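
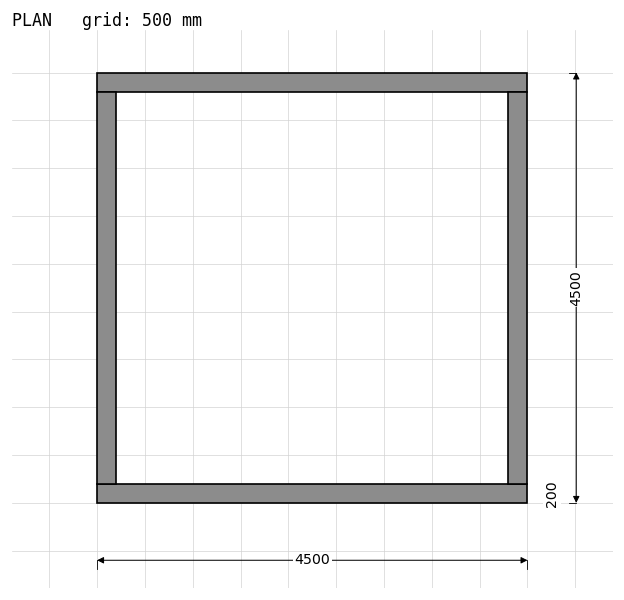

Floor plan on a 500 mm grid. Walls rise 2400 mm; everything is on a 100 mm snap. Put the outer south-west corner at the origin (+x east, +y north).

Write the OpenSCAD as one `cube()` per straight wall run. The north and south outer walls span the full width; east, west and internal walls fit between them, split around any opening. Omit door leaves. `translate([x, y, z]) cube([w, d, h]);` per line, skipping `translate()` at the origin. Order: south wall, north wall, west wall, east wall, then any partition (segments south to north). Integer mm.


cube([4500, 200, 2400]);
translate([0, 4300, 0]) cube([4500, 200, 2400]);
translate([0, 200, 0]) cube([200, 4100, 2400]);
translate([4300, 200, 0]) cube([200, 4100, 2400]);


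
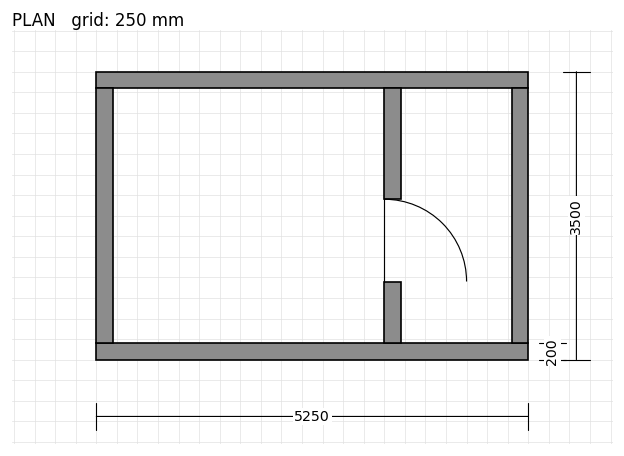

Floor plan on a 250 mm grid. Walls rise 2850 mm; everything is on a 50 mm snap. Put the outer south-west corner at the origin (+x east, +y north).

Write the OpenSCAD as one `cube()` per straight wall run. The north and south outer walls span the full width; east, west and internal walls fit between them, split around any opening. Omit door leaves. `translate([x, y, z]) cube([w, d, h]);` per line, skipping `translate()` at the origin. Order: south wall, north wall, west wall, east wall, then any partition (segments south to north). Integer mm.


cube([5250, 200, 2850]);
translate([0, 3300, 0]) cube([5250, 200, 2850]);
translate([0, 200, 0]) cube([200, 3100, 2850]);
translate([5050, 200, 0]) cube([200, 3100, 2850]);
translate([3500, 200, 0]) cube([200, 750, 2850]);
translate([3500, 1950, 0]) cube([200, 1350, 2850]);


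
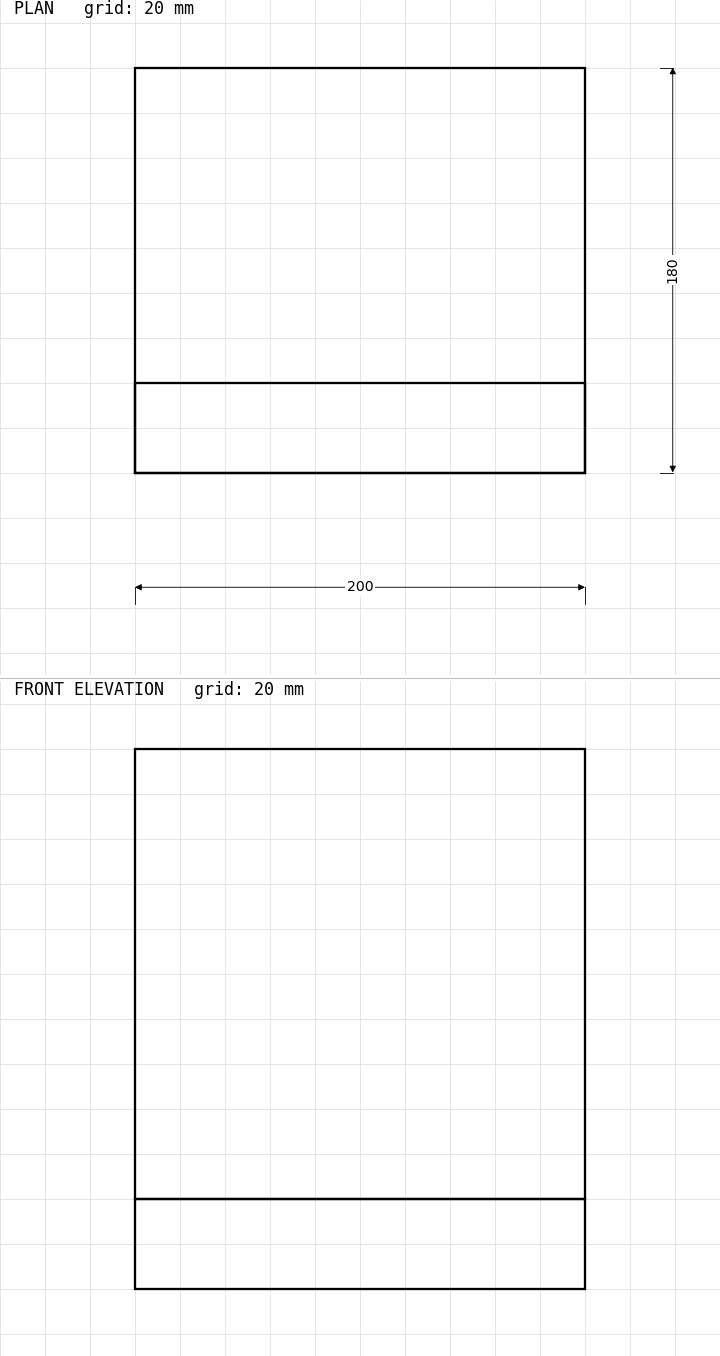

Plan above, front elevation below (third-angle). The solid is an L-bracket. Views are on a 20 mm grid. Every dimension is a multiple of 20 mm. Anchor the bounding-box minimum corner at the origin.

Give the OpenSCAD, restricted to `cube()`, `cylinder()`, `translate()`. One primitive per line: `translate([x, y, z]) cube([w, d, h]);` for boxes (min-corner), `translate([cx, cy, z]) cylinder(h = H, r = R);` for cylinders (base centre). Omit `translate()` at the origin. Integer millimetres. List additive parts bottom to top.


cube([200, 180, 40]);
translate([0, 0, 40]) cube([200, 40, 200]);


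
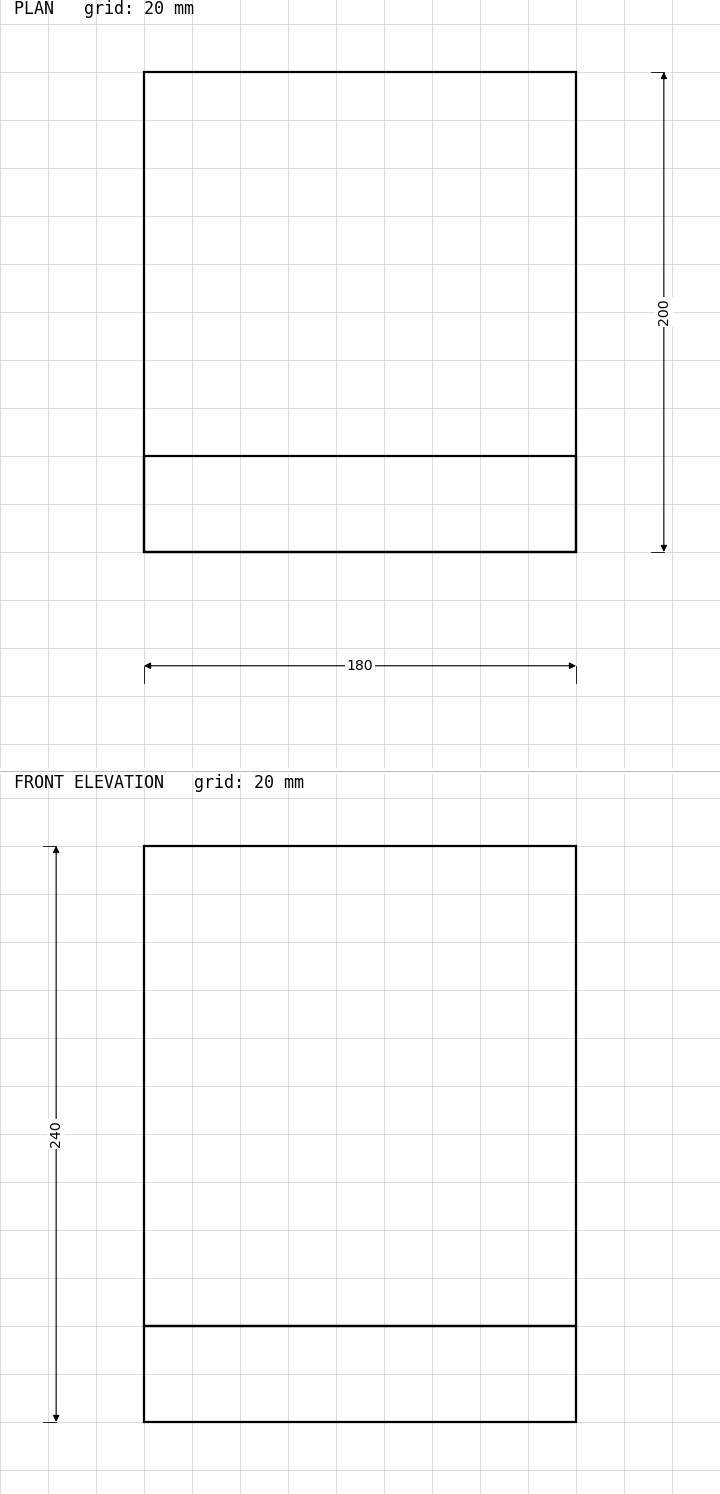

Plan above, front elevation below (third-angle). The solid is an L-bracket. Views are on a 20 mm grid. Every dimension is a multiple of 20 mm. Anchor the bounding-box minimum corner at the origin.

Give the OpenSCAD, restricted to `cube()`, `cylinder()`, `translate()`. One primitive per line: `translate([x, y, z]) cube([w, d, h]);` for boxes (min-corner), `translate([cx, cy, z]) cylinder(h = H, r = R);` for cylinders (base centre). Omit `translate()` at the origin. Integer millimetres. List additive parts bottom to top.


cube([180, 200, 40]);
translate([0, 0, 40]) cube([180, 40, 200]);


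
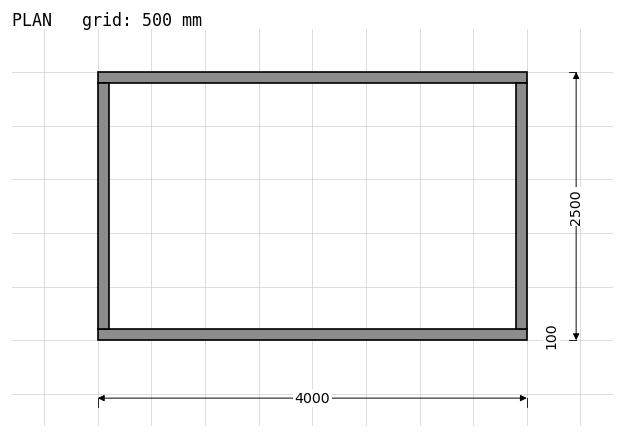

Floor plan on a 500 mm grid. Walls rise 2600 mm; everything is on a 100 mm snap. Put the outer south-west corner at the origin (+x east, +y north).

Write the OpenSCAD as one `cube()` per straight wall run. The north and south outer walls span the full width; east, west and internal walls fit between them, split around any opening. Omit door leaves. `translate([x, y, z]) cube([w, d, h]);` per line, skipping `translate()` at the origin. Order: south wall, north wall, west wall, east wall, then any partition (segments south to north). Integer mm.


cube([4000, 100, 2600]);
translate([0, 2400, 0]) cube([4000, 100, 2600]);
translate([0, 100, 0]) cube([100, 2300, 2600]);
translate([3900, 100, 0]) cube([100, 2300, 2600]);


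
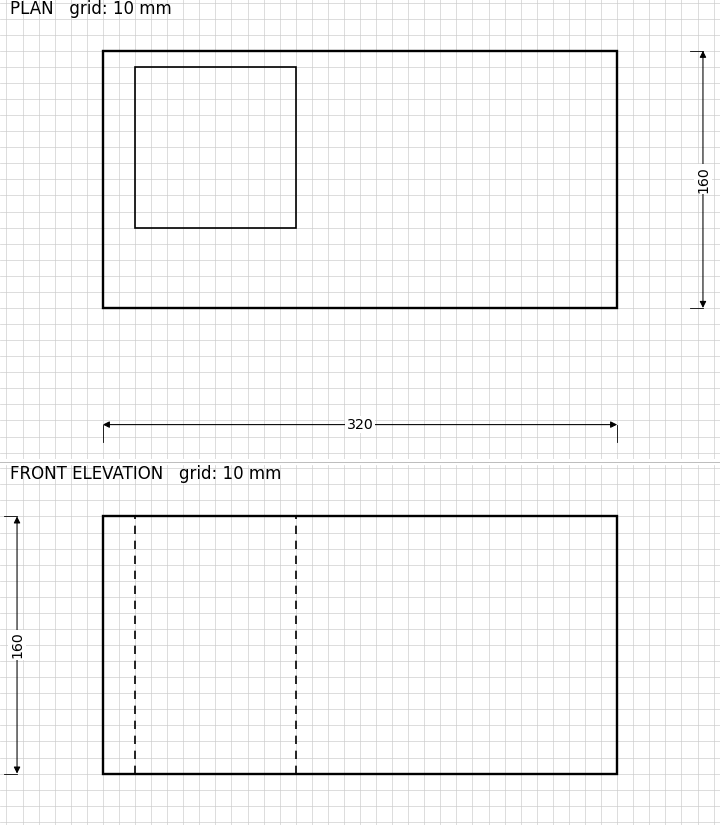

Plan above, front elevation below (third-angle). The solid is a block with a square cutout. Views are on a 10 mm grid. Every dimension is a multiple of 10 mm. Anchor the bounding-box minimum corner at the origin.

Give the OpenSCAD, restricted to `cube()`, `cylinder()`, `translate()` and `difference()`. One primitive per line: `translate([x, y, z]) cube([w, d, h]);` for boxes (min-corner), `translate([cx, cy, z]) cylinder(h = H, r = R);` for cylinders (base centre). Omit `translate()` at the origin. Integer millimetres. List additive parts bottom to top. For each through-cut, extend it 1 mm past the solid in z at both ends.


difference() {
  cube([320, 160, 160]);
  translate([20, 50, -1]) cube([100, 100, 162]);
}


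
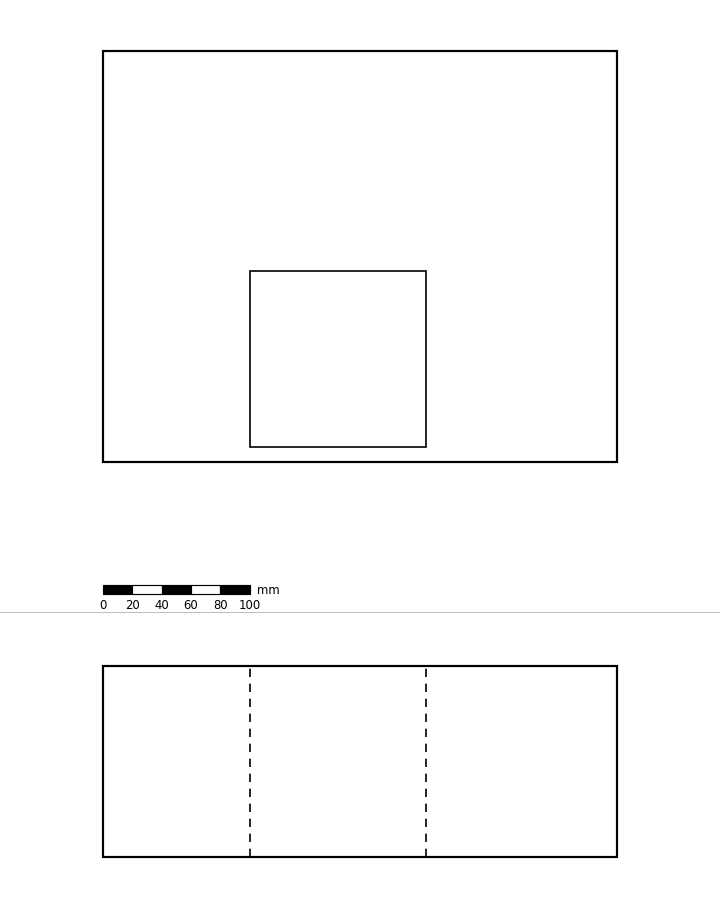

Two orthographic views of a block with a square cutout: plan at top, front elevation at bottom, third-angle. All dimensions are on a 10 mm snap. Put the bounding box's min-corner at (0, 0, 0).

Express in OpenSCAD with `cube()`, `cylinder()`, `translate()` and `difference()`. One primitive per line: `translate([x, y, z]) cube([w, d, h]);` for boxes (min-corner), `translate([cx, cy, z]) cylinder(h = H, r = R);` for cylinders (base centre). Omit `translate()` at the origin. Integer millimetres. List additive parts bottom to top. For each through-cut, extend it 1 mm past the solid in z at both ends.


difference() {
  cube([350, 280, 130]);
  translate([100, 10, -1]) cube([120, 120, 132]);
}


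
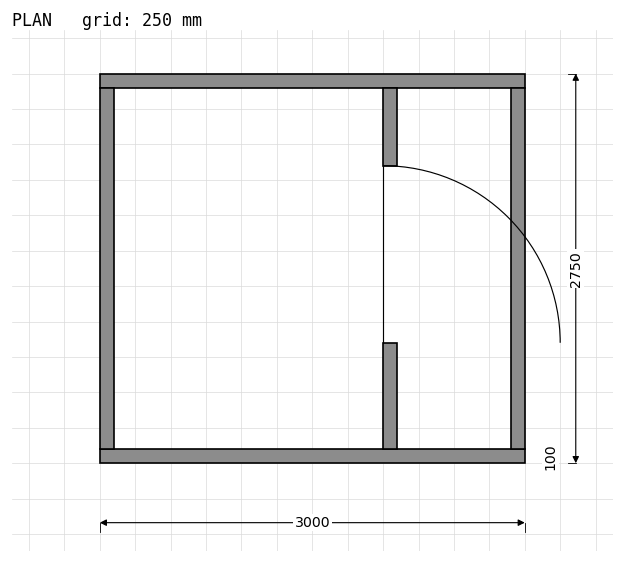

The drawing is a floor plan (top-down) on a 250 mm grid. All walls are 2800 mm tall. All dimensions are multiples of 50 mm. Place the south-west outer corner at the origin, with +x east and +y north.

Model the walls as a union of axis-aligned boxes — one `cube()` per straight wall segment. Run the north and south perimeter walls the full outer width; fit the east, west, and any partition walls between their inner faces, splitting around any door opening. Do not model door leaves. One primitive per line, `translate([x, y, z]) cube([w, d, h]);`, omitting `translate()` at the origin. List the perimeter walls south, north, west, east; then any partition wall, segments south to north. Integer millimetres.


cube([3000, 100, 2800]);
translate([0, 2650, 0]) cube([3000, 100, 2800]);
translate([0, 100, 0]) cube([100, 2550, 2800]);
translate([2900, 100, 0]) cube([100, 2550, 2800]);
translate([2000, 100, 0]) cube([100, 750, 2800]);
translate([2000, 2100, 0]) cube([100, 550, 2800]);


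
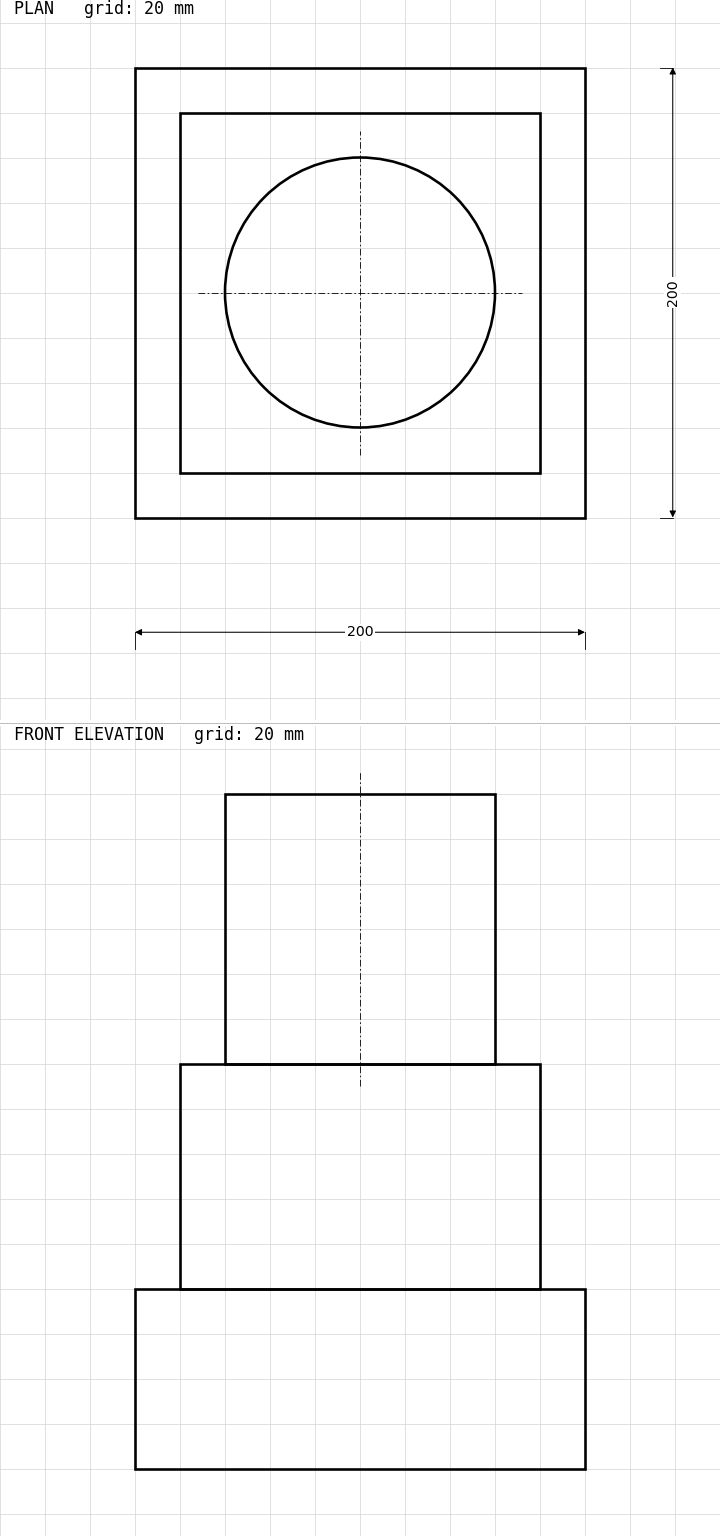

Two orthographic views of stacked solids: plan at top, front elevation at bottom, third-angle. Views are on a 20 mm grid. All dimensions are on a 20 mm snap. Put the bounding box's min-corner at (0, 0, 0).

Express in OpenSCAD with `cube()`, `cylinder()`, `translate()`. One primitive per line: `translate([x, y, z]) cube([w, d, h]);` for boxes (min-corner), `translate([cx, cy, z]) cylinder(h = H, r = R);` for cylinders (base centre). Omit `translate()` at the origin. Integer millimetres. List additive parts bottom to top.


cube([200, 200, 80]);
translate([20, 20, 80]) cube([160, 160, 100]);
translate([100, 100, 180]) cylinder(h = 120, r = 60);


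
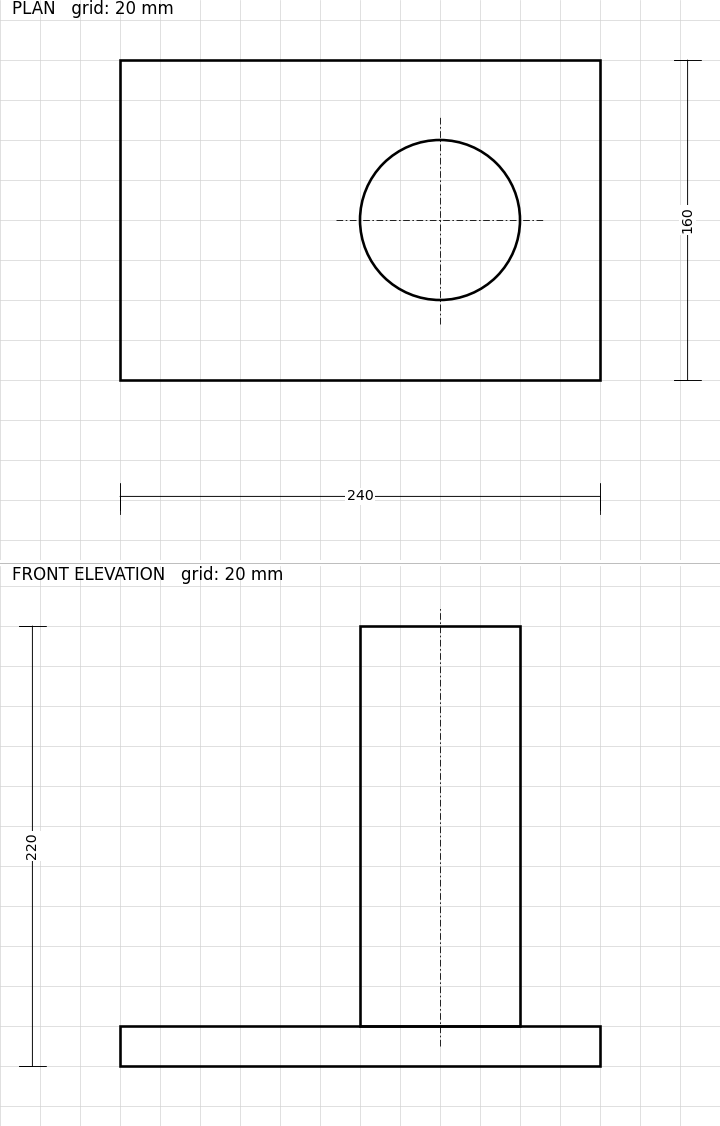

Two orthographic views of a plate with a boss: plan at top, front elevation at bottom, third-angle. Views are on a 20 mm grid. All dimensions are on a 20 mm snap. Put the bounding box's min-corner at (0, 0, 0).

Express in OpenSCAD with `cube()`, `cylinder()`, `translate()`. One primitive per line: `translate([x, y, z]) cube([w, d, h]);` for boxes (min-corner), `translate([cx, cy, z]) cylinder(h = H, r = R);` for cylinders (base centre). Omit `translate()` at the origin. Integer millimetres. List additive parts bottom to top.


cube([240, 160, 20]);
translate([160, 80, 20]) cylinder(h = 200, r = 40);


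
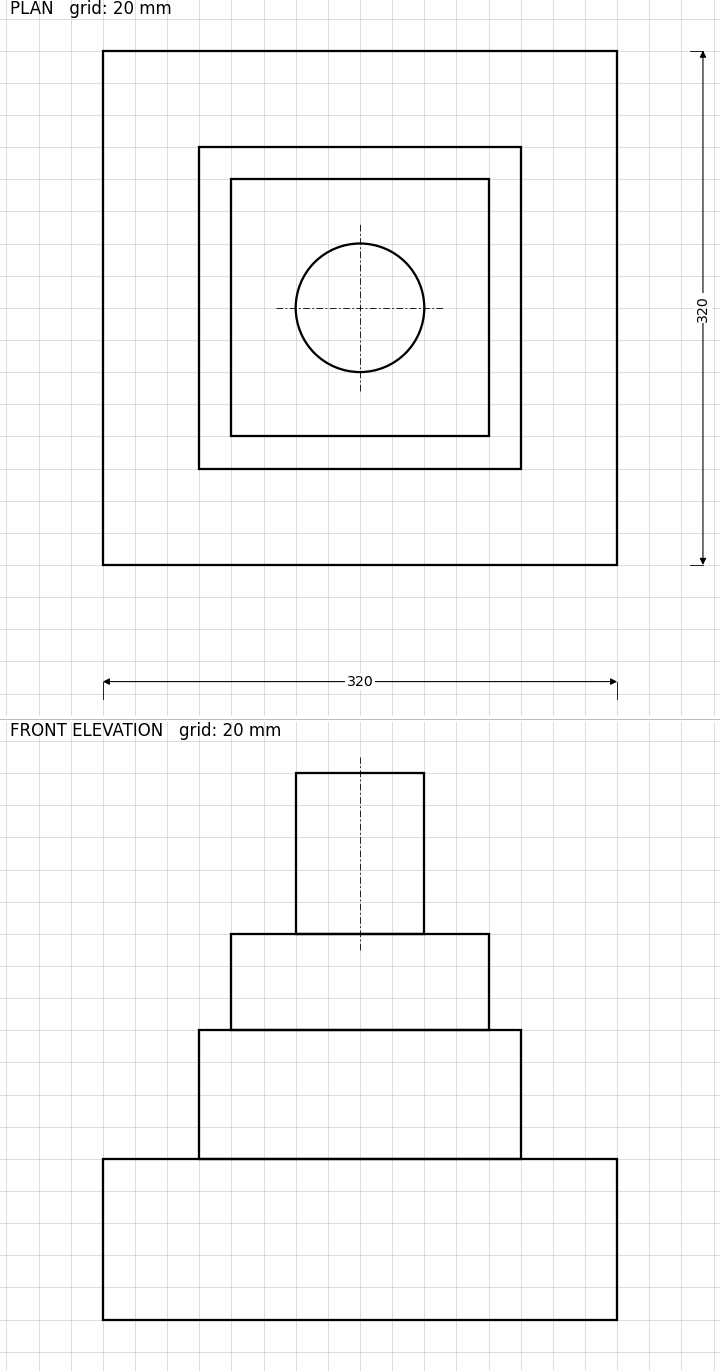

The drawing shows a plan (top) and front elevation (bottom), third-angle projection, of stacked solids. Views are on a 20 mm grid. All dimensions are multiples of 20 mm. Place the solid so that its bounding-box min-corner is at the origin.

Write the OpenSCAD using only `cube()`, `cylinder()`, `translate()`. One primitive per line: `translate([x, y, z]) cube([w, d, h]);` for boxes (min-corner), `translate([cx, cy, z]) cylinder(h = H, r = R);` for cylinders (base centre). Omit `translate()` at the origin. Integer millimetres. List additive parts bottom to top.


cube([320, 320, 100]);
translate([60, 60, 100]) cube([200, 200, 80]);
translate([80, 80, 180]) cube([160, 160, 60]);
translate([160, 160, 240]) cylinder(h = 100, r = 40);


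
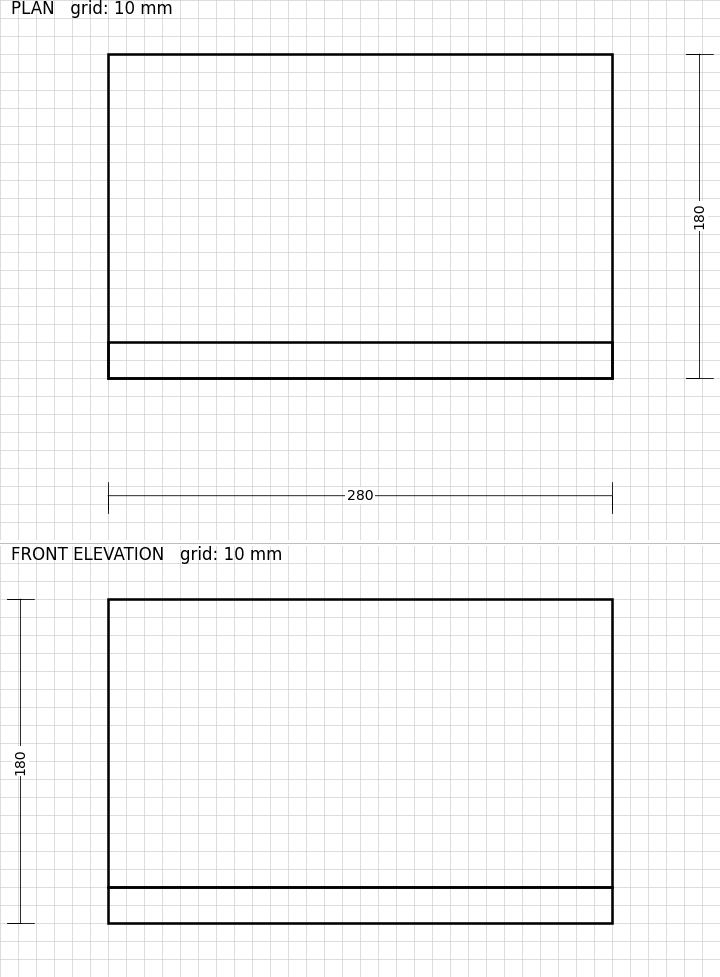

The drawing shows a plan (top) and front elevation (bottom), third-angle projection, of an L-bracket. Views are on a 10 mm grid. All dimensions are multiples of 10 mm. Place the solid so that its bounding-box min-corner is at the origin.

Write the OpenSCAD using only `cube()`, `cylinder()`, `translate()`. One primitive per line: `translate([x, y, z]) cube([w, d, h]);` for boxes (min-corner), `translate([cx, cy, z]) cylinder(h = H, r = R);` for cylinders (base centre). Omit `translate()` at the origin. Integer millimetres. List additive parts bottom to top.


cube([280, 180, 20]);
translate([0, 0, 20]) cube([280, 20, 160]);


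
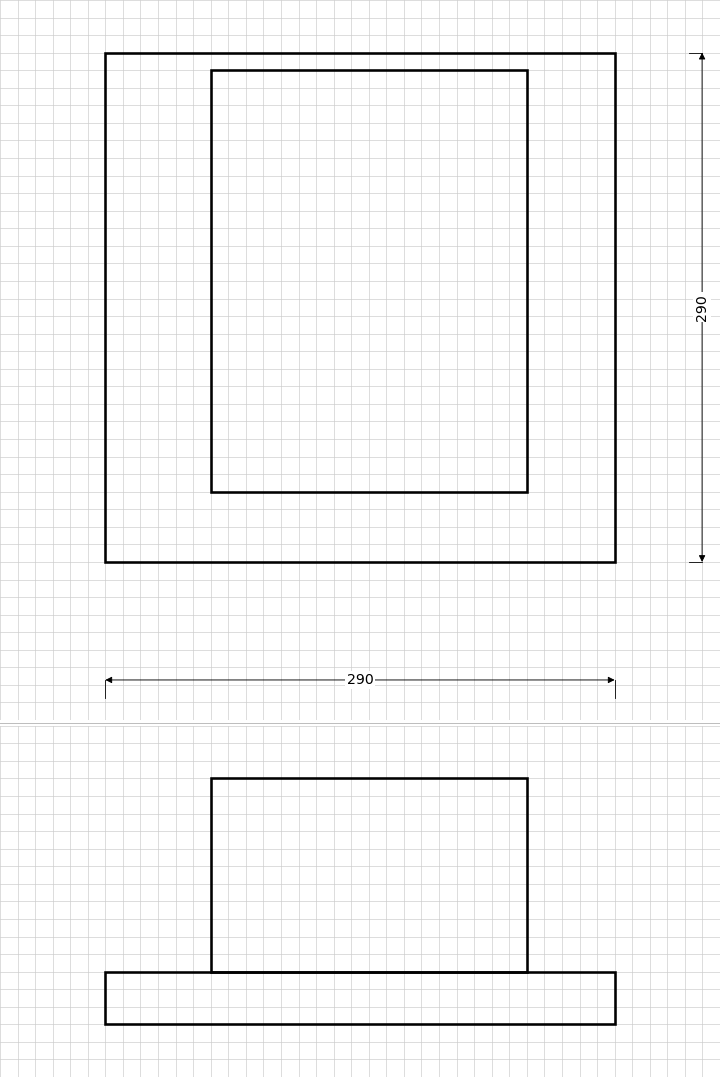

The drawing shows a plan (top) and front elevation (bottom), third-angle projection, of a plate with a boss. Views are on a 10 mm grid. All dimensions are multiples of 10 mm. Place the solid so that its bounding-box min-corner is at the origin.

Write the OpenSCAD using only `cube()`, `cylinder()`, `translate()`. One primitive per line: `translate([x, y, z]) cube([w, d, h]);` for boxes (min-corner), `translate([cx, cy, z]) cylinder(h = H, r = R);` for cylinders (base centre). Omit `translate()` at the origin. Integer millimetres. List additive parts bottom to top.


cube([290, 290, 30]);
translate([60, 40, 30]) cube([180, 240, 110]);


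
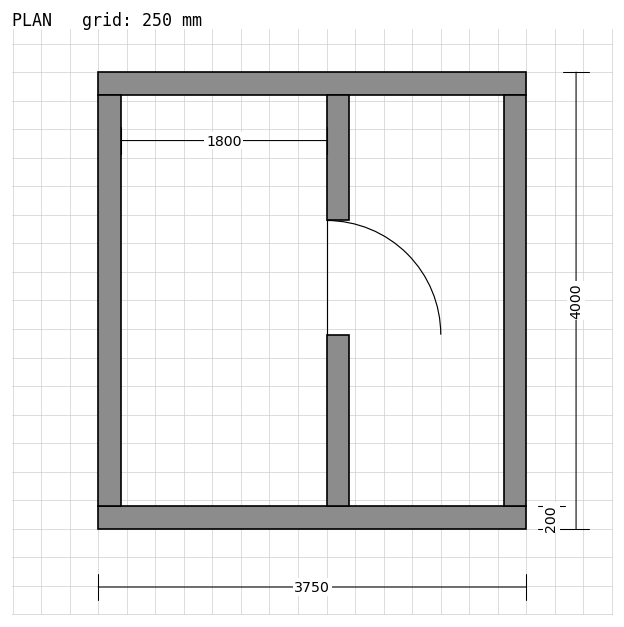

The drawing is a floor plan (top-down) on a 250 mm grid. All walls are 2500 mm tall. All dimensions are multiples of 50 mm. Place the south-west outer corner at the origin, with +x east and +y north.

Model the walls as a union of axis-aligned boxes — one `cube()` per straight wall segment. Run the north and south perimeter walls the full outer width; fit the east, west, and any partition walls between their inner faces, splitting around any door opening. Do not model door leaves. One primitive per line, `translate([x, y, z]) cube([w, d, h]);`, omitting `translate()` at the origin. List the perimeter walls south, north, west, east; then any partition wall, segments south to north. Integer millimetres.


cube([3750, 200, 2500]);
translate([0, 3800, 0]) cube([3750, 200, 2500]);
translate([0, 200, 0]) cube([200, 3600, 2500]);
translate([3550, 200, 0]) cube([200, 3600, 2500]);
translate([2000, 200, 0]) cube([200, 1500, 2500]);
translate([2000, 2700, 0]) cube([200, 1100, 2500]);


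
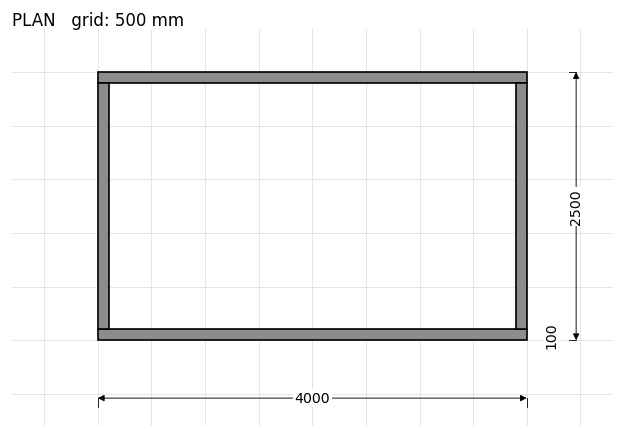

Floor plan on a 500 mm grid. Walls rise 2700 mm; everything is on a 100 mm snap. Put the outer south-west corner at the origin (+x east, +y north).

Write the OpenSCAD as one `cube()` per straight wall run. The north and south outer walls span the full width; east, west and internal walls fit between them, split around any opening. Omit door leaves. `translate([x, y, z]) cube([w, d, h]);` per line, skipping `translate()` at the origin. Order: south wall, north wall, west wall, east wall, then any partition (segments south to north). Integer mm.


cube([4000, 100, 2700]);
translate([0, 2400, 0]) cube([4000, 100, 2700]);
translate([0, 100, 0]) cube([100, 2300, 2700]);
translate([3900, 100, 0]) cube([100, 2300, 2700]);


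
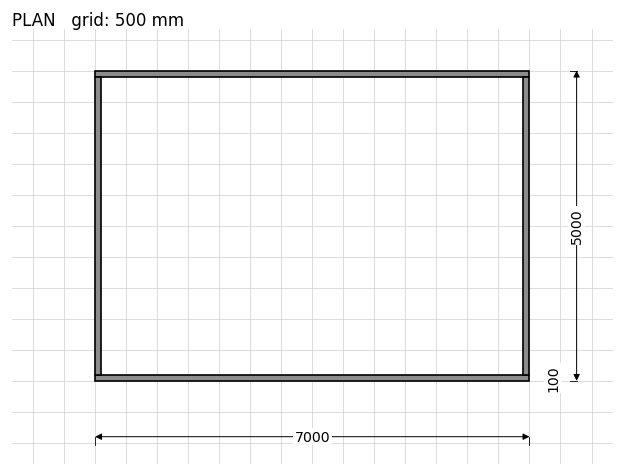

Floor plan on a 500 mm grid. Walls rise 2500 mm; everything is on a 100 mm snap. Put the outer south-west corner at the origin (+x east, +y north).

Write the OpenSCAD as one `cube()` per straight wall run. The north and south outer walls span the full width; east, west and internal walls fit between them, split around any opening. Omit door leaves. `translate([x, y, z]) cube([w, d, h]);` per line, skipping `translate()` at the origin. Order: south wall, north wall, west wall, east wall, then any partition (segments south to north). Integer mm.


cube([7000, 100, 2500]);
translate([0, 4900, 0]) cube([7000, 100, 2500]);
translate([0, 100, 0]) cube([100, 4800, 2500]);
translate([6900, 100, 0]) cube([100, 4800, 2500]);


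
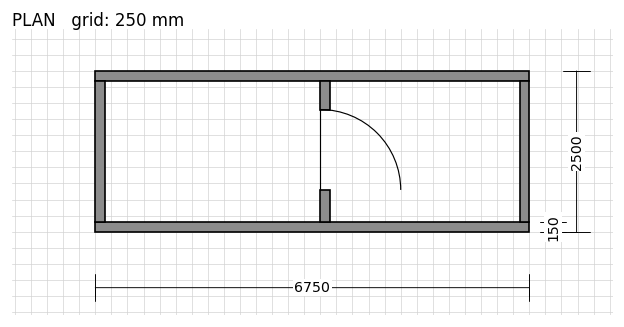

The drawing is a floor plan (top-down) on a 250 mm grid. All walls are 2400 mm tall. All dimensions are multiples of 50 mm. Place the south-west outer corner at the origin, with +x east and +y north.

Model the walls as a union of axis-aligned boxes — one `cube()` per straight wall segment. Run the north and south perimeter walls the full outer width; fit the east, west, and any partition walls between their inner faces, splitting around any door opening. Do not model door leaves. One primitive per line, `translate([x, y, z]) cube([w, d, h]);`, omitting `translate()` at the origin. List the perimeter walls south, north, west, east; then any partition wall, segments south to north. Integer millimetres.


cube([6750, 150, 2400]);
translate([0, 2350, 0]) cube([6750, 150, 2400]);
translate([0, 150, 0]) cube([150, 2200, 2400]);
translate([6600, 150, 0]) cube([150, 2200, 2400]);
translate([3500, 150, 0]) cube([150, 500, 2400]);
translate([3500, 1900, 0]) cube([150, 450, 2400]);


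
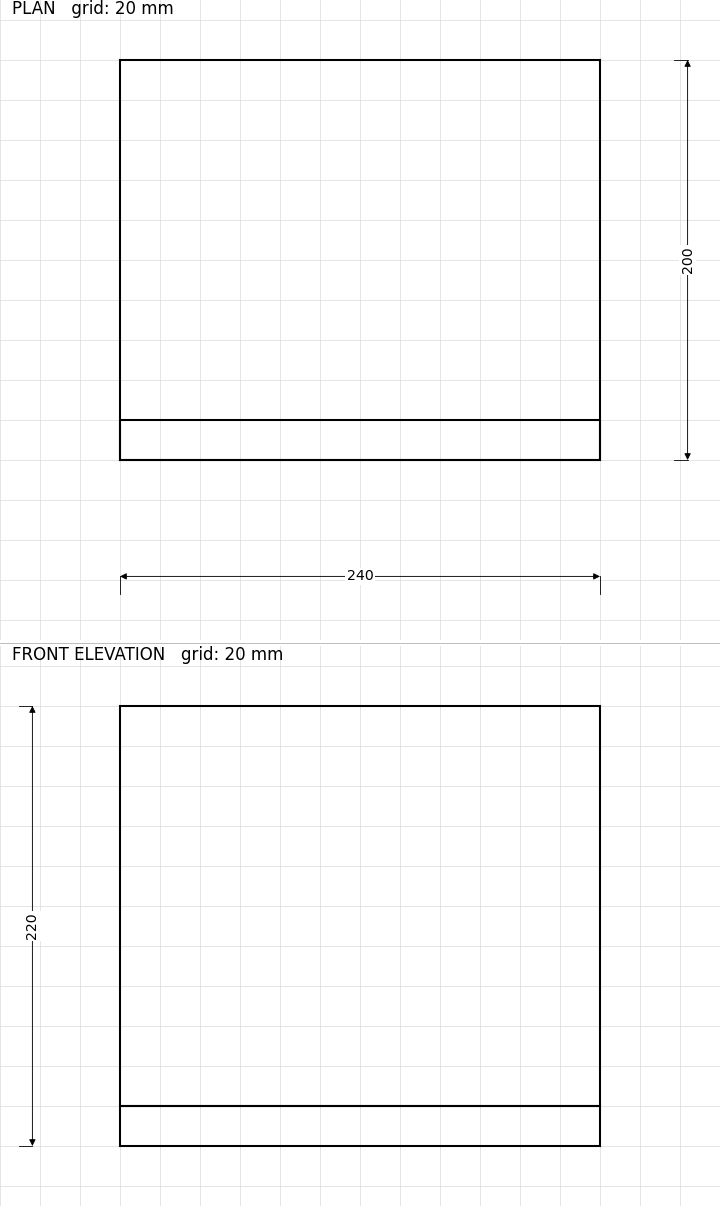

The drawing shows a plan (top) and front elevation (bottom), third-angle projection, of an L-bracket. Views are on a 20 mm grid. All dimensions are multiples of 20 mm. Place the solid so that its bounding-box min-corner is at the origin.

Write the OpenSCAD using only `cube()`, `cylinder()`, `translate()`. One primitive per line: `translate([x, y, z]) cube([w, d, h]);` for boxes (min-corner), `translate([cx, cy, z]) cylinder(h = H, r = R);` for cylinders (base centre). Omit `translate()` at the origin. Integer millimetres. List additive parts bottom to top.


cube([240, 200, 20]);
translate([0, 0, 20]) cube([240, 20, 200]);


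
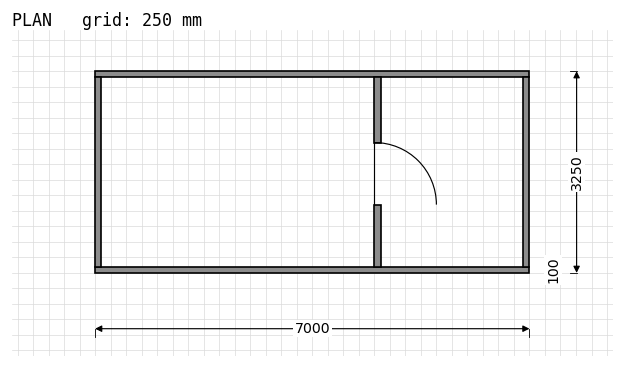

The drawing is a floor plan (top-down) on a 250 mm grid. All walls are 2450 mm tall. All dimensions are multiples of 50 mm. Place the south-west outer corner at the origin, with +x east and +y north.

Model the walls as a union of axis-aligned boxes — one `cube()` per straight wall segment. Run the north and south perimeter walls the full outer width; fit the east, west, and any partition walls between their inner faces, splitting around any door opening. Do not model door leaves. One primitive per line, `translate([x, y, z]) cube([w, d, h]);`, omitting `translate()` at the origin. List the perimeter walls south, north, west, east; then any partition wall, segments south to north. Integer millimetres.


cube([7000, 100, 2450]);
translate([0, 3150, 0]) cube([7000, 100, 2450]);
translate([0, 100, 0]) cube([100, 3050, 2450]);
translate([6900, 100, 0]) cube([100, 3050, 2450]);
translate([4500, 100, 0]) cube([100, 1000, 2450]);
translate([4500, 2100, 0]) cube([100, 1050, 2450]);


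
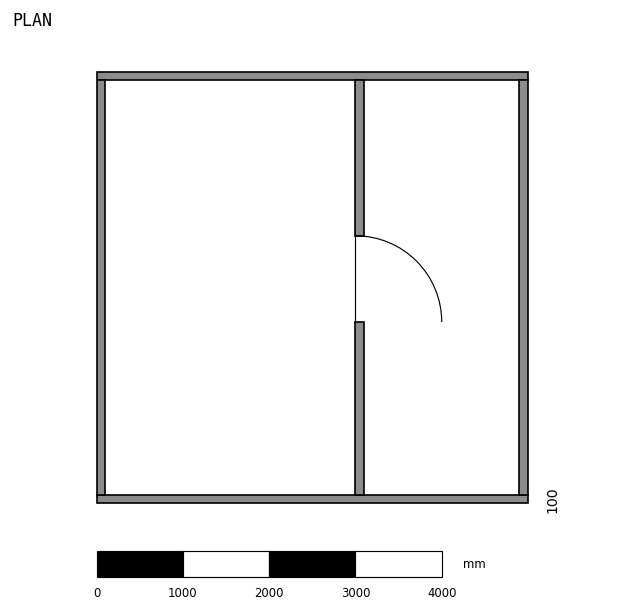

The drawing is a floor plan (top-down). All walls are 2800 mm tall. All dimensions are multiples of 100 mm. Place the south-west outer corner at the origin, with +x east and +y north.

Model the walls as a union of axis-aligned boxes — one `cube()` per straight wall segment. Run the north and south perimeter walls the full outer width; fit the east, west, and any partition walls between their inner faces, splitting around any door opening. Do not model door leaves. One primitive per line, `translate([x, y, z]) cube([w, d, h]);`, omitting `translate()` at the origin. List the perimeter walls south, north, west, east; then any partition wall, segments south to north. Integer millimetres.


cube([5000, 100, 2800]);
translate([0, 4900, 0]) cube([5000, 100, 2800]);
translate([0, 100, 0]) cube([100, 4800, 2800]);
translate([4900, 100, 0]) cube([100, 4800, 2800]);
translate([3000, 100, 0]) cube([100, 2000, 2800]);
translate([3000, 3100, 0]) cube([100, 1800, 2800]);


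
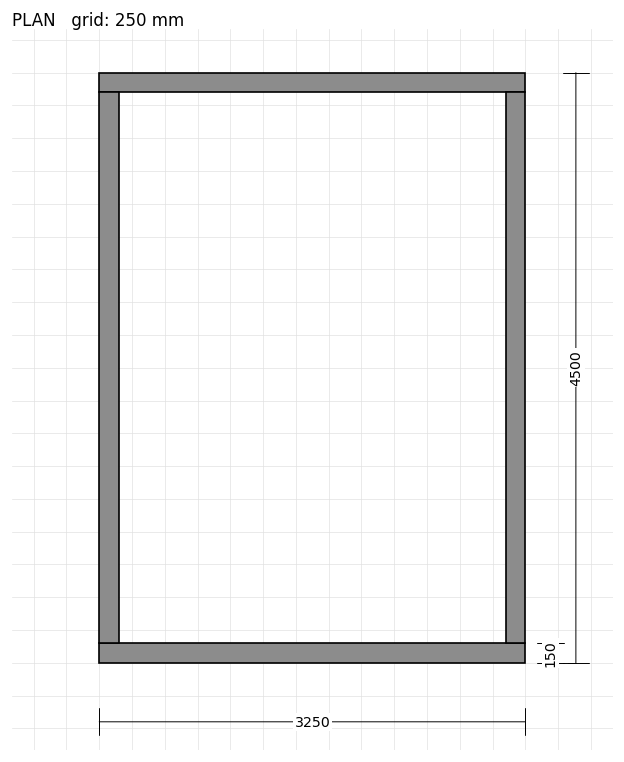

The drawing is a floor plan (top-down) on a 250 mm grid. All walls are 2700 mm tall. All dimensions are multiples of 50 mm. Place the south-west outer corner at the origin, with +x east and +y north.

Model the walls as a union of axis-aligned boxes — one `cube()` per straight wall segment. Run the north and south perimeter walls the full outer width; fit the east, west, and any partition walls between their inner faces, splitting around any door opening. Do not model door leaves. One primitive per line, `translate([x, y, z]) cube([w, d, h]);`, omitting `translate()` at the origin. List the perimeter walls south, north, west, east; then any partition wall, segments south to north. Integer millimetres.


cube([3250, 150, 2700]);
translate([0, 4350, 0]) cube([3250, 150, 2700]);
translate([0, 150, 0]) cube([150, 4200, 2700]);
translate([3100, 150, 0]) cube([150, 4200, 2700]);


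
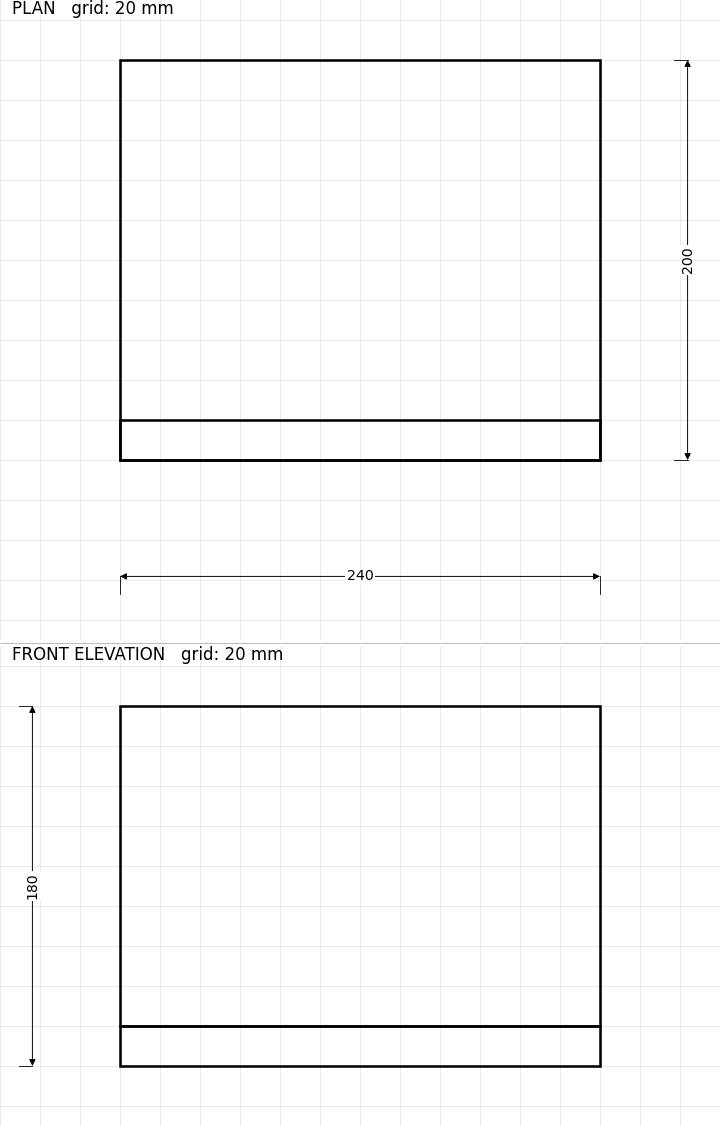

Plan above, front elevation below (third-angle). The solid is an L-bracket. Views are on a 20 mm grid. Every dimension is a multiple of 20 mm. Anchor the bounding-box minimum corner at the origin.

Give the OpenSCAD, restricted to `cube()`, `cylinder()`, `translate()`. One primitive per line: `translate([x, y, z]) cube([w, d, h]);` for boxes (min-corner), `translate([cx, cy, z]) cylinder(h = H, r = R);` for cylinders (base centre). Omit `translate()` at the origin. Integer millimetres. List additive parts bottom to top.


cube([240, 200, 20]);
translate([0, 0, 20]) cube([240, 20, 160]);


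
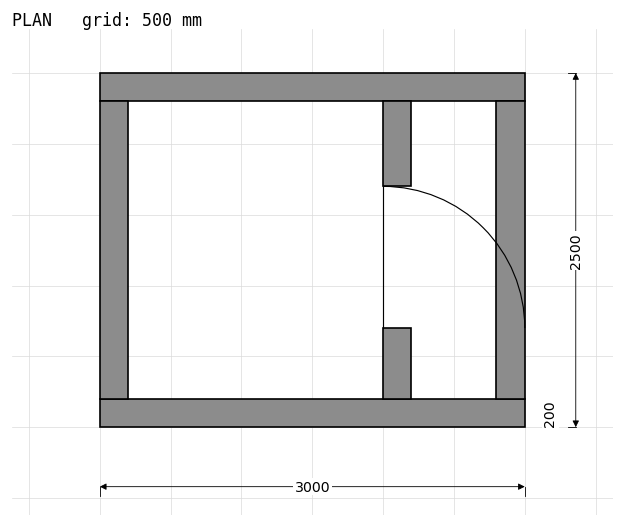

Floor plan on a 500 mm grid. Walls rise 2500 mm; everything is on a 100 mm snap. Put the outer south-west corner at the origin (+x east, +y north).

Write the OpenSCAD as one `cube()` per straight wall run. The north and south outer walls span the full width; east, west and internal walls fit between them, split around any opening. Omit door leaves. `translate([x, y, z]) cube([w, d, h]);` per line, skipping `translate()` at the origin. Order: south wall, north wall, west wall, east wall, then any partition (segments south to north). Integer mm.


cube([3000, 200, 2500]);
translate([0, 2300, 0]) cube([3000, 200, 2500]);
translate([0, 200, 0]) cube([200, 2100, 2500]);
translate([2800, 200, 0]) cube([200, 2100, 2500]);
translate([2000, 200, 0]) cube([200, 500, 2500]);
translate([2000, 1700, 0]) cube([200, 600, 2500]);


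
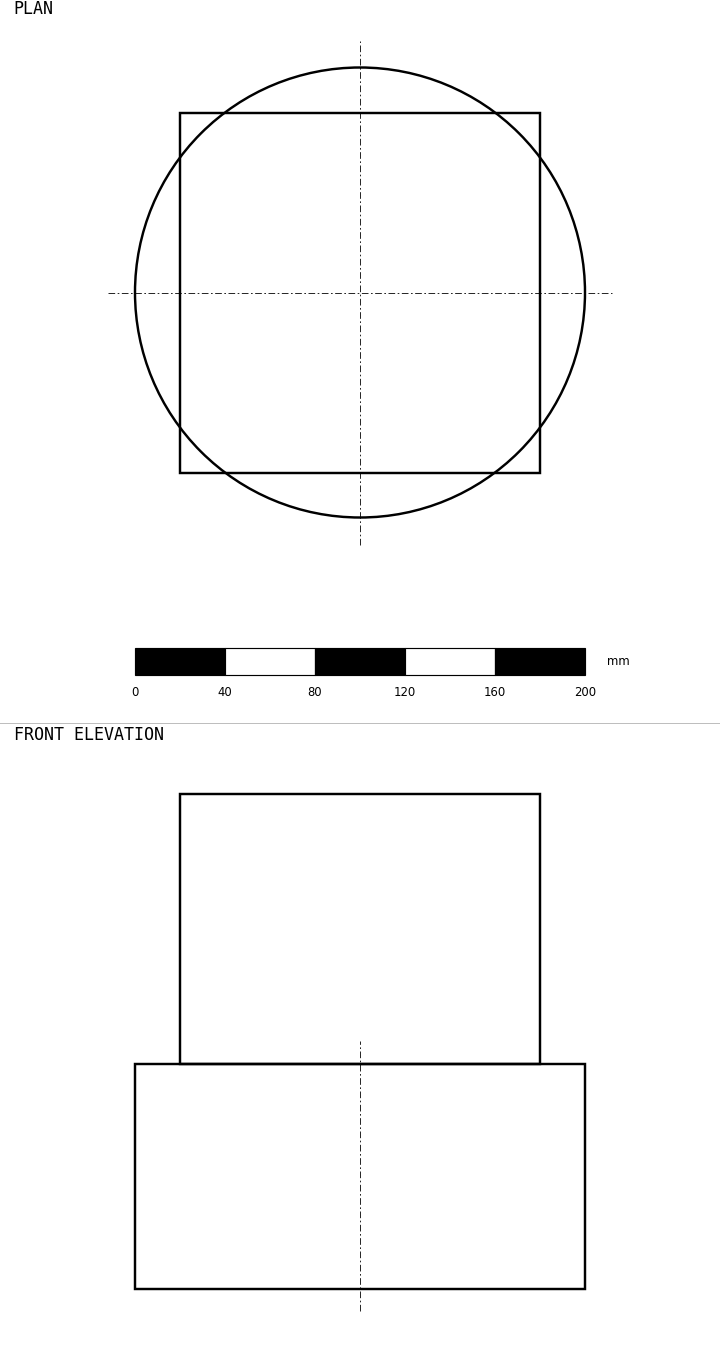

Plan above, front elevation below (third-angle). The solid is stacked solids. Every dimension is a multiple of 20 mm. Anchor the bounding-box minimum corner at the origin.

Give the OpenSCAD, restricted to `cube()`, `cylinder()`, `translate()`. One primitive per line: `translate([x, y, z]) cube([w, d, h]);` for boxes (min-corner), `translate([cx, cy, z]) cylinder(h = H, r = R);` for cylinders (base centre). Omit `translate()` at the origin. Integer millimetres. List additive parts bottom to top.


translate([100, 100, 0]) cylinder(h = 100, r = 100);
translate([20, 20, 100]) cube([160, 160, 120]);


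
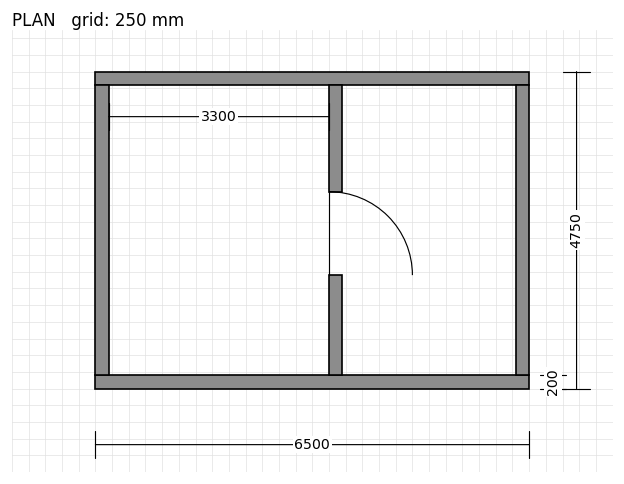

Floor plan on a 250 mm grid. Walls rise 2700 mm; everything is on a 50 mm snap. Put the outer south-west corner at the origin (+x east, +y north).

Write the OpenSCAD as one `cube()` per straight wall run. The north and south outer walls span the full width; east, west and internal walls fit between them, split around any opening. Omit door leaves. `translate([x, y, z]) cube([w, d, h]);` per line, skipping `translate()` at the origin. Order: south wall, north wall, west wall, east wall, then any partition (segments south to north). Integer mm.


cube([6500, 200, 2700]);
translate([0, 4550, 0]) cube([6500, 200, 2700]);
translate([0, 200, 0]) cube([200, 4350, 2700]);
translate([6300, 200, 0]) cube([200, 4350, 2700]);
translate([3500, 200, 0]) cube([200, 1500, 2700]);
translate([3500, 2950, 0]) cube([200, 1600, 2700]);


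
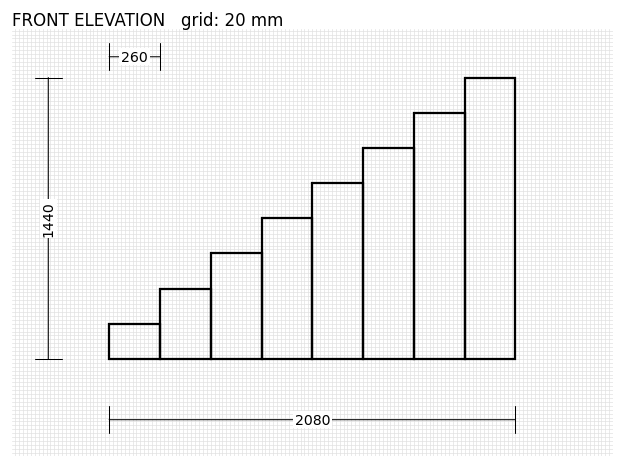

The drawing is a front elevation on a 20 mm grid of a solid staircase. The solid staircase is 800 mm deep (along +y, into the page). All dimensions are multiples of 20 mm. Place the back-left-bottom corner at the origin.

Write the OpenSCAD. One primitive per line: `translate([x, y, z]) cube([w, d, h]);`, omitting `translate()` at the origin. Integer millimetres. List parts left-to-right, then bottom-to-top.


cube([260, 800, 180]);
translate([260, 0, 0]) cube([260, 800, 360]);
translate([520, 0, 0]) cube([260, 800, 540]);
translate([780, 0, 0]) cube([260, 800, 720]);
translate([1040, 0, 0]) cube([260, 800, 900]);
translate([1300, 0, 0]) cube([260, 800, 1080]);
translate([1560, 0, 0]) cube([260, 800, 1260]);
translate([1820, 0, 0]) cube([260, 800, 1440]);


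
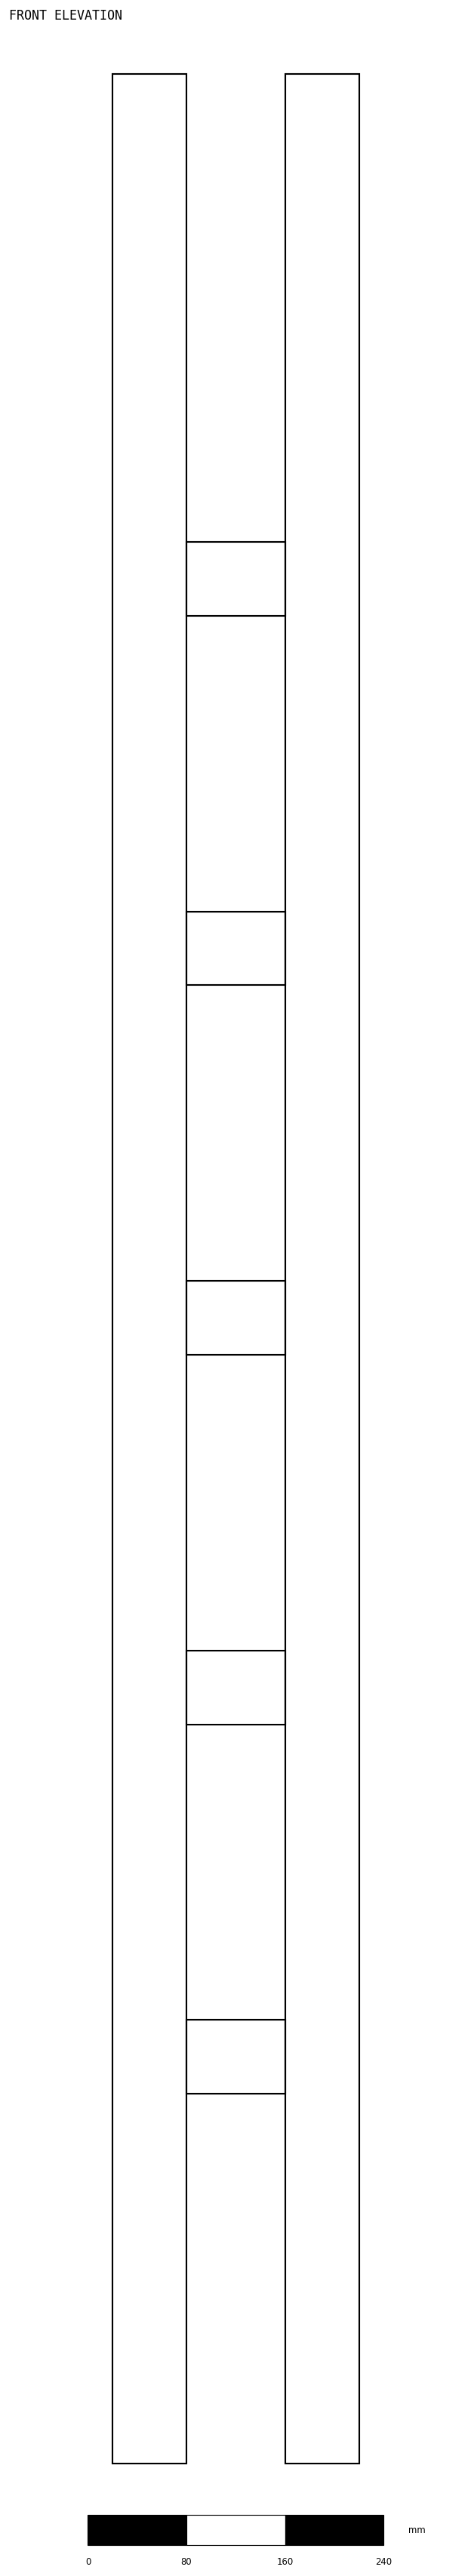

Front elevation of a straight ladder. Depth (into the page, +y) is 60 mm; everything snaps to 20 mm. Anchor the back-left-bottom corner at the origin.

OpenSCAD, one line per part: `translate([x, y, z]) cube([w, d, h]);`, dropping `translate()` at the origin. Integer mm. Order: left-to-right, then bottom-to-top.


cube([60, 60, 1940]);
translate([60, 0, 300]) cube([80, 60, 60]);
translate([60, 0, 600]) cube([80, 60, 60]);
translate([60, 0, 900]) cube([80, 60, 60]);
translate([60, 0, 1200]) cube([80, 60, 60]);
translate([60, 0, 1500]) cube([80, 60, 60]);
translate([140, 0, 0]) cube([60, 60, 1940]);


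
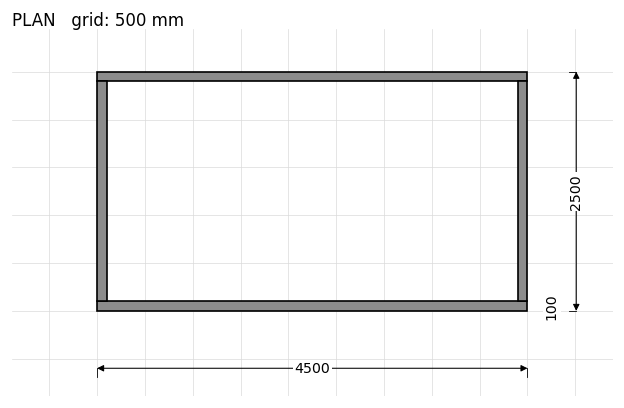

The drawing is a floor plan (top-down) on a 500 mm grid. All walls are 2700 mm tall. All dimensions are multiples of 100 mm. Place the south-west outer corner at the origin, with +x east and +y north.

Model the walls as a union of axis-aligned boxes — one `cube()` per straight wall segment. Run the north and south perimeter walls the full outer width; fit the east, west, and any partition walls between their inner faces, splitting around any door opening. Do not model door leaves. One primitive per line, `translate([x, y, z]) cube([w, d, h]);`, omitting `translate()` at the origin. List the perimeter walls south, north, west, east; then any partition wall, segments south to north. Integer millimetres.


cube([4500, 100, 2700]);
translate([0, 2400, 0]) cube([4500, 100, 2700]);
translate([0, 100, 0]) cube([100, 2300, 2700]);
translate([4400, 100, 0]) cube([100, 2300, 2700]);


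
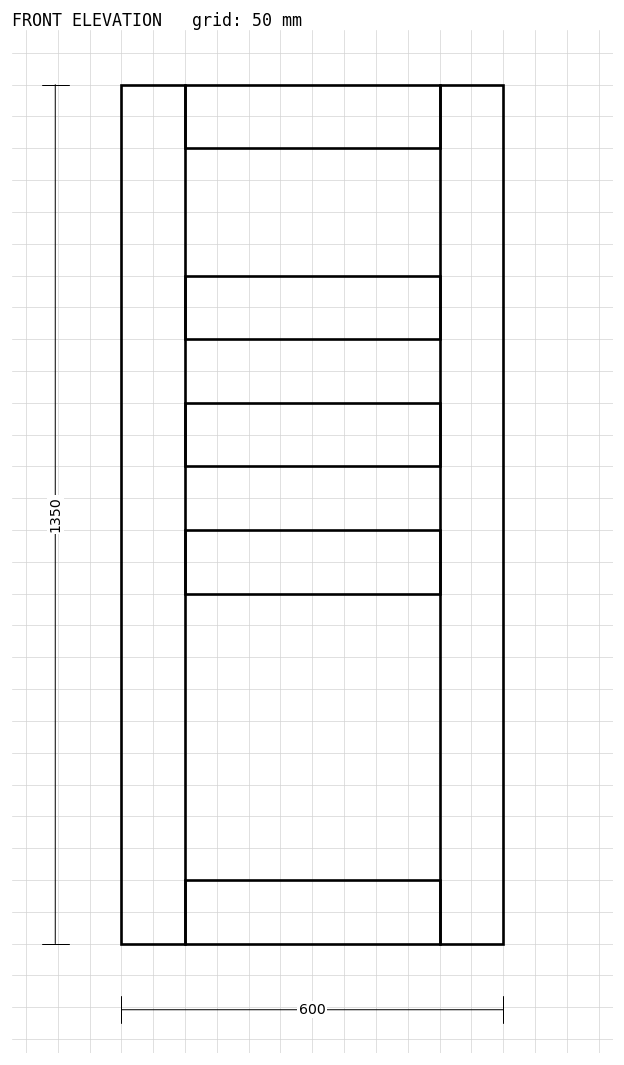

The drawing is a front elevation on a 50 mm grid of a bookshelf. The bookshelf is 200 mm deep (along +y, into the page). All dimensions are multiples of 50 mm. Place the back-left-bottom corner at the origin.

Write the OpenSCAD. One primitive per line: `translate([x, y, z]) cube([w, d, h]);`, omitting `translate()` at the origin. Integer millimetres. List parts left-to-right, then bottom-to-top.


cube([100, 200, 1350]);
translate([100, 0, 0]) cube([400, 200, 100]);
translate([100, 0, 550]) cube([400, 200, 100]);
translate([100, 0, 750]) cube([400, 200, 100]);
translate([100, 0, 950]) cube([400, 200, 100]);
translate([100, 0, 1250]) cube([400, 200, 100]);
translate([500, 0, 0]) cube([100, 200, 1350]);


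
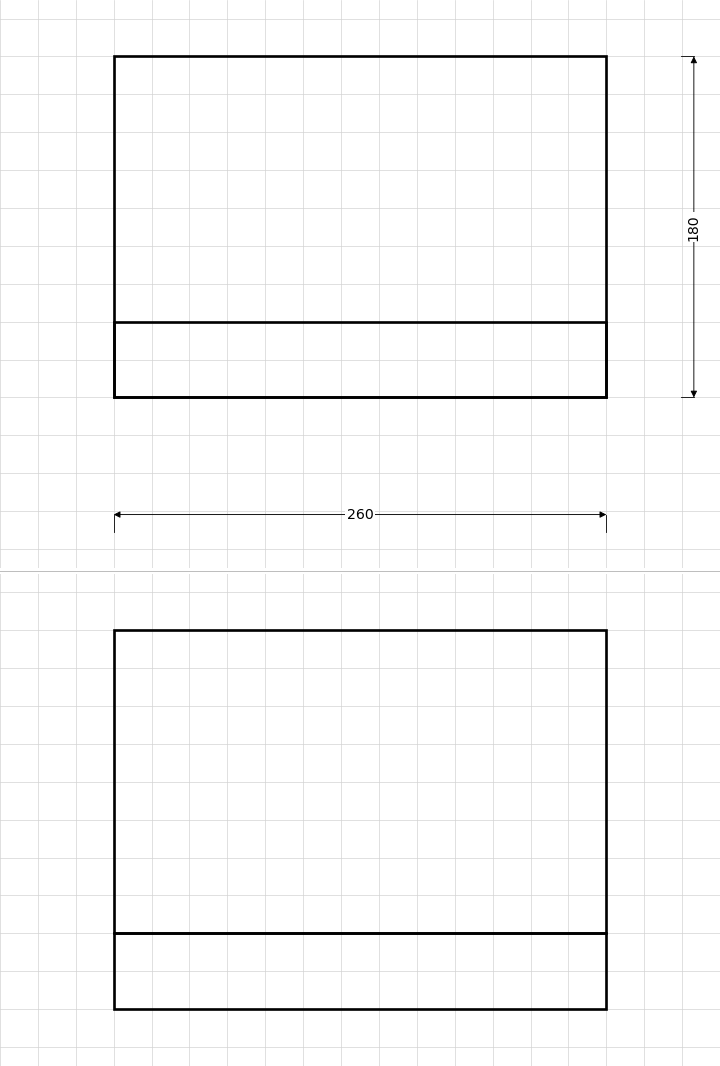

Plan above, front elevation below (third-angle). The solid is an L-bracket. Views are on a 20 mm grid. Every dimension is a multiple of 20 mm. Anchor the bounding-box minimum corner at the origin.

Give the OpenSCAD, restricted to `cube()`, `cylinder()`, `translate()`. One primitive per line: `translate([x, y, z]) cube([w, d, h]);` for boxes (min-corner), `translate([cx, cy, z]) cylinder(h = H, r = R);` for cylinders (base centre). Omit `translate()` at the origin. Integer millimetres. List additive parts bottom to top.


cube([260, 180, 40]);
translate([0, 0, 40]) cube([260, 40, 160]);


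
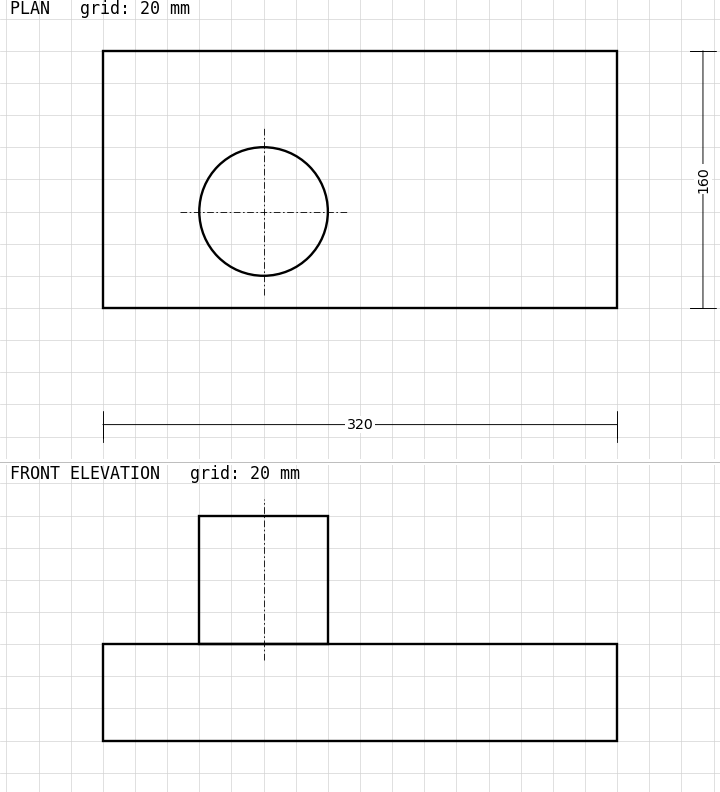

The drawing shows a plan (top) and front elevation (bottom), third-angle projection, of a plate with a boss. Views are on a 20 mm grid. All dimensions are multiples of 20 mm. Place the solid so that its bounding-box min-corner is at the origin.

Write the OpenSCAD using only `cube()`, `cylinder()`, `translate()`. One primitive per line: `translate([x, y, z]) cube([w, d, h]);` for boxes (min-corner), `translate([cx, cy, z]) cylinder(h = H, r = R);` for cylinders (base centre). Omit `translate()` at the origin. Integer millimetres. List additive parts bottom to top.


cube([320, 160, 60]);
translate([100, 60, 60]) cylinder(h = 80, r = 40);


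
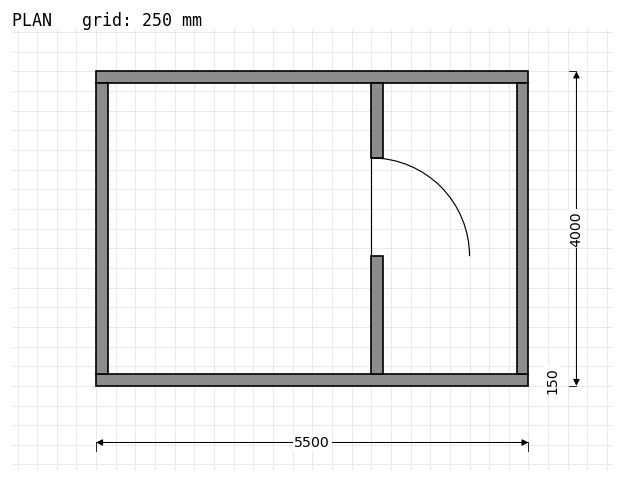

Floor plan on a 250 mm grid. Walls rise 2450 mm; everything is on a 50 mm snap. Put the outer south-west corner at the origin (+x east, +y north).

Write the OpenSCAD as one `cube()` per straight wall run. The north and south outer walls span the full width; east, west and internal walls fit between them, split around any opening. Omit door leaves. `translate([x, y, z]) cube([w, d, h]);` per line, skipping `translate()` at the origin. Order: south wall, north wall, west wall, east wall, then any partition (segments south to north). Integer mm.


cube([5500, 150, 2450]);
translate([0, 3850, 0]) cube([5500, 150, 2450]);
translate([0, 150, 0]) cube([150, 3700, 2450]);
translate([5350, 150, 0]) cube([150, 3700, 2450]);
translate([3500, 150, 0]) cube([150, 1500, 2450]);
translate([3500, 2900, 0]) cube([150, 950, 2450]);


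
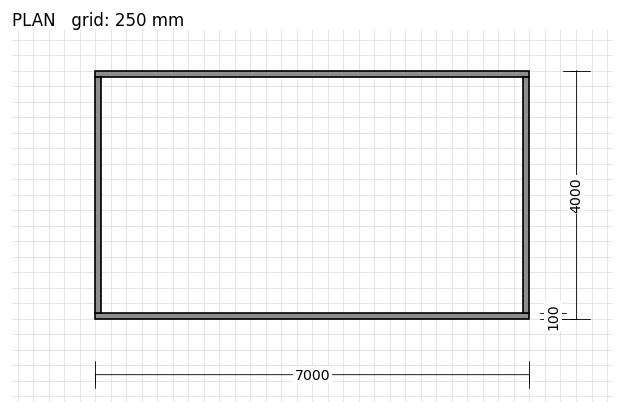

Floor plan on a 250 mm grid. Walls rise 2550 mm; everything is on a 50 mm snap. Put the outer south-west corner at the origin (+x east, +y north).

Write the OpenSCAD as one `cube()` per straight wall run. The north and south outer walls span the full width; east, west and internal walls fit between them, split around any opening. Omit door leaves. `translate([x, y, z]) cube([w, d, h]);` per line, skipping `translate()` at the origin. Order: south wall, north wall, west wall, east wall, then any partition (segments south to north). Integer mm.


cube([7000, 100, 2550]);
translate([0, 3900, 0]) cube([7000, 100, 2550]);
translate([0, 100, 0]) cube([100, 3800, 2550]);
translate([6900, 100, 0]) cube([100, 3800, 2550]);


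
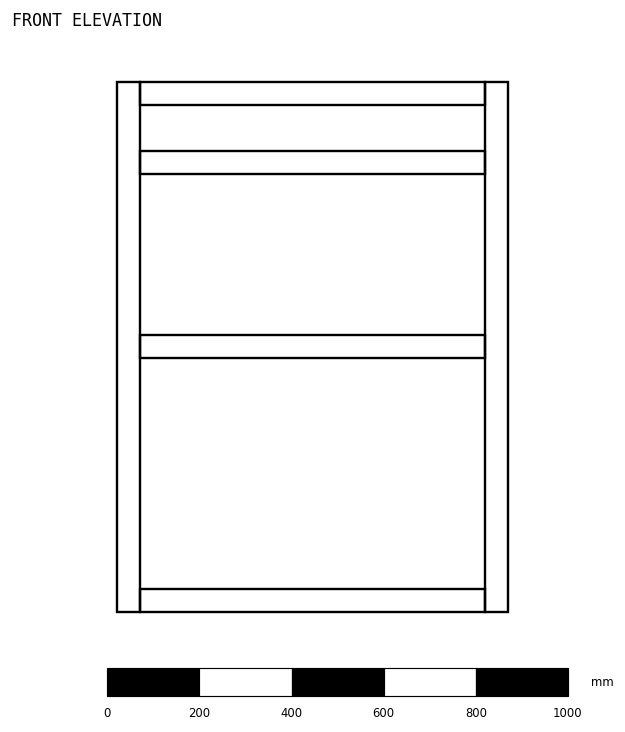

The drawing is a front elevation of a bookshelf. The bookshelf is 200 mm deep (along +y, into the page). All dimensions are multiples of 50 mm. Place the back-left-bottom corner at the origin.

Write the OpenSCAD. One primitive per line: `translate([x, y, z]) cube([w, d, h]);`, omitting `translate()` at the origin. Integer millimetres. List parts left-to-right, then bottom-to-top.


cube([50, 200, 1150]);
translate([50, 0, 0]) cube([750, 200, 50]);
translate([50, 0, 550]) cube([750, 200, 50]);
translate([50, 0, 950]) cube([750, 200, 50]);
translate([50, 0, 1100]) cube([750, 200, 50]);
translate([800, 0, 0]) cube([50, 200, 1150]);


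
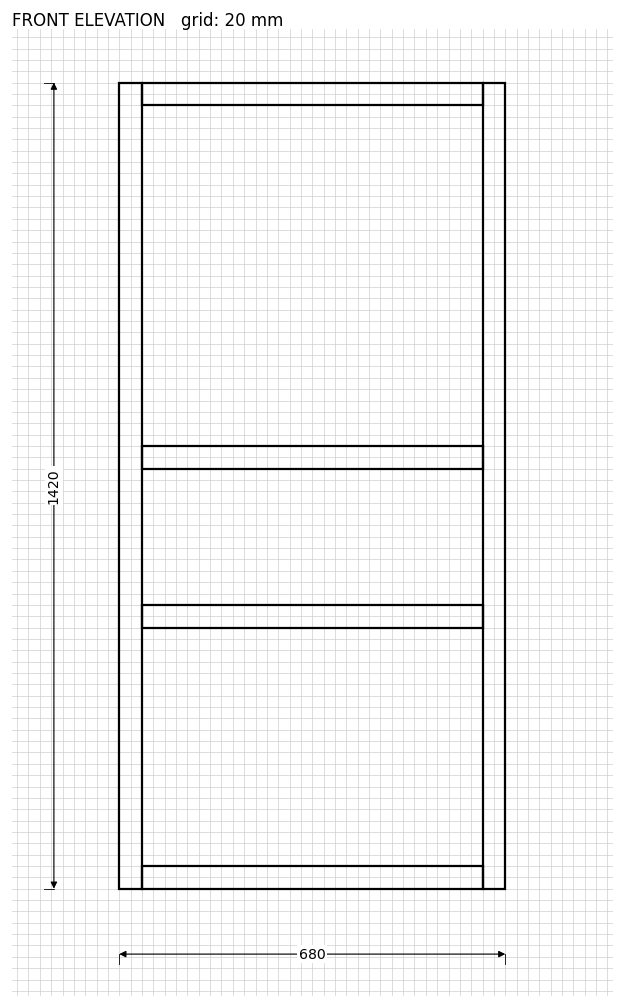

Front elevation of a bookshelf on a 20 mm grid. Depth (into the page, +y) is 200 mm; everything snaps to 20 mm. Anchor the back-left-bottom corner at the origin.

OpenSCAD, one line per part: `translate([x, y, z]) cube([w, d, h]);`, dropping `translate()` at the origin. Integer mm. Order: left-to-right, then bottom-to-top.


cube([40, 200, 1420]);
translate([40, 0, 0]) cube([600, 200, 40]);
translate([40, 0, 460]) cube([600, 200, 40]);
translate([40, 0, 740]) cube([600, 200, 40]);
translate([40, 0, 1380]) cube([600, 200, 40]);
translate([640, 0, 0]) cube([40, 200, 1420]);


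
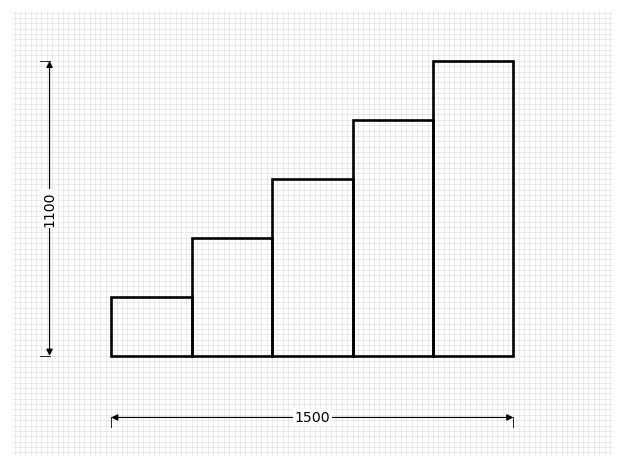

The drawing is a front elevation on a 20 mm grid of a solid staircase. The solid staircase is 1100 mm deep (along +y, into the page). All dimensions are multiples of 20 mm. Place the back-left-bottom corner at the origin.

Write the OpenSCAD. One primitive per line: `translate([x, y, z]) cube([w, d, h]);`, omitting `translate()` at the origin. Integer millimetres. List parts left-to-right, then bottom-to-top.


cube([300, 1100, 220]);
translate([300, 0, 0]) cube([300, 1100, 440]);
translate([600, 0, 0]) cube([300, 1100, 660]);
translate([900, 0, 0]) cube([300, 1100, 880]);
translate([1200, 0, 0]) cube([300, 1100, 1100]);


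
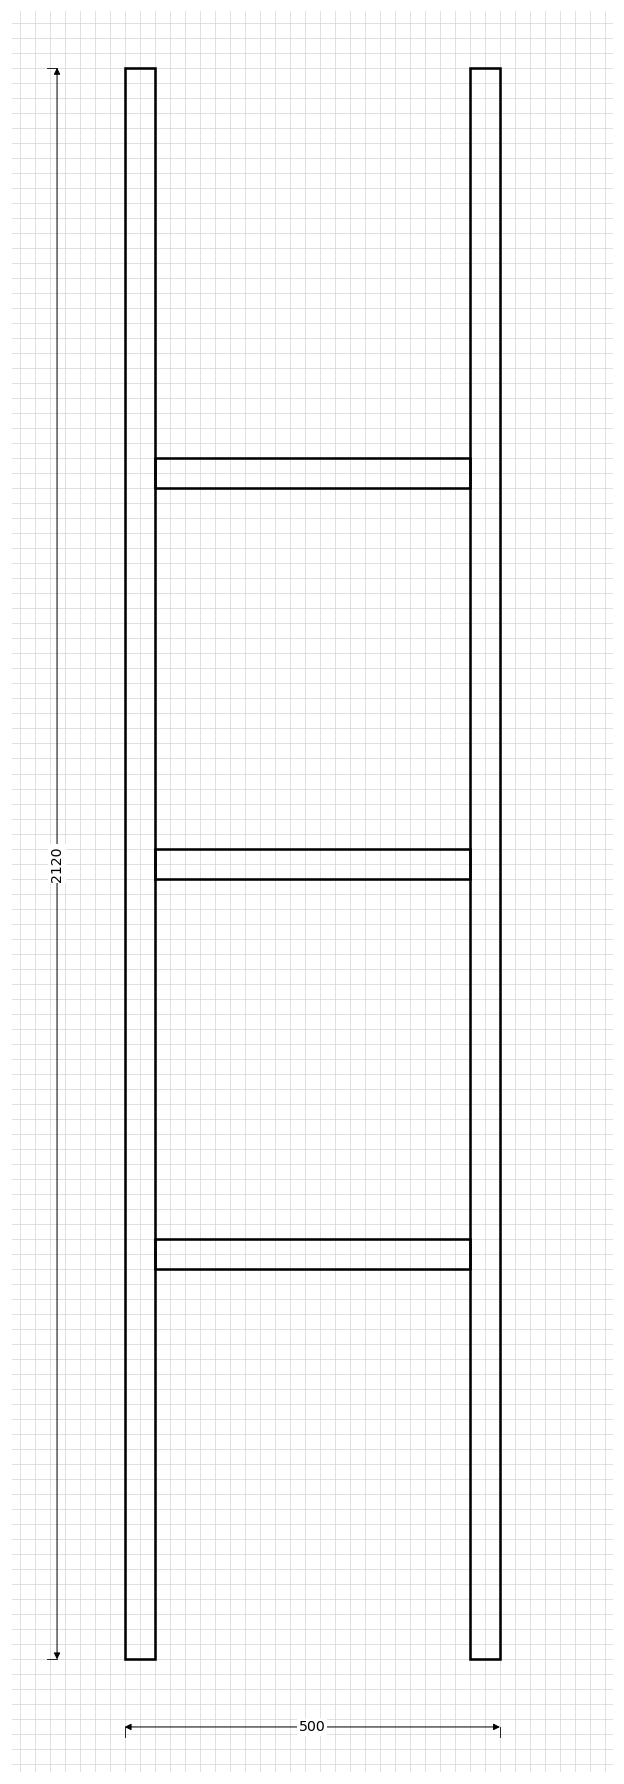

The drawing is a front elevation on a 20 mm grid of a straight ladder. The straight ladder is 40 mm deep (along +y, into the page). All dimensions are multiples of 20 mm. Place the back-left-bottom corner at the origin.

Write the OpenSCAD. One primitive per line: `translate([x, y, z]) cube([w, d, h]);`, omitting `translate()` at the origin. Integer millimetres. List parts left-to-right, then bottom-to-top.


cube([40, 40, 2120]);
translate([40, 0, 520]) cube([420, 40, 40]);
translate([40, 0, 1040]) cube([420, 40, 40]);
translate([40, 0, 1560]) cube([420, 40, 40]);
translate([460, 0, 0]) cube([40, 40, 2120]);
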